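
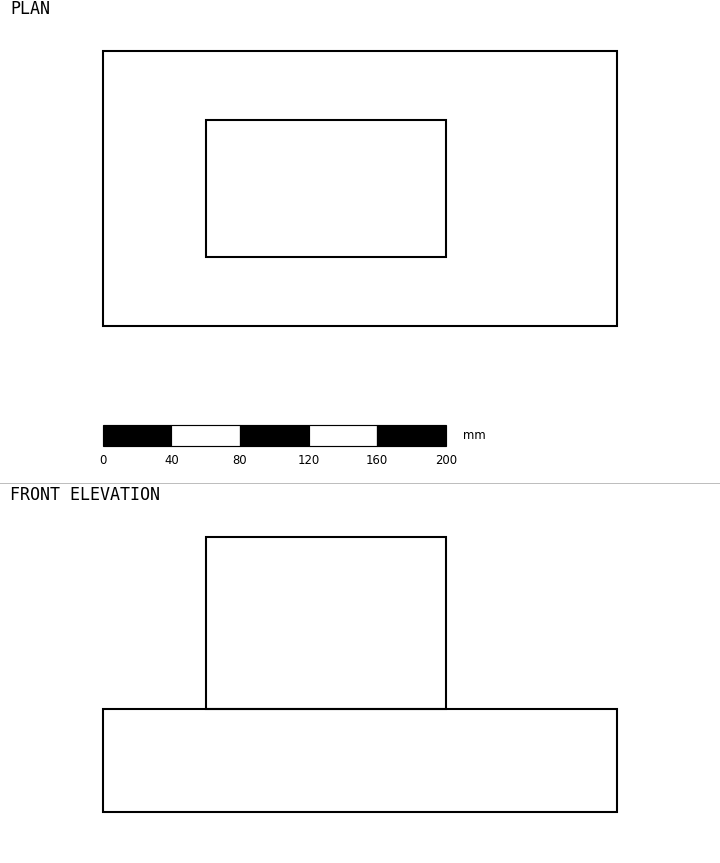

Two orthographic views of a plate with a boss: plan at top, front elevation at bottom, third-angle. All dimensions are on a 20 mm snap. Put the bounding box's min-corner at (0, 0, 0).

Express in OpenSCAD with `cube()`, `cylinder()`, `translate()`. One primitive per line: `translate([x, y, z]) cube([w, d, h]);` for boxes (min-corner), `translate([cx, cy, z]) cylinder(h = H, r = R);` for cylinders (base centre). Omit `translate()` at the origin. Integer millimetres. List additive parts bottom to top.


cube([300, 160, 60]);
translate([60, 40, 60]) cube([140, 80, 100]);


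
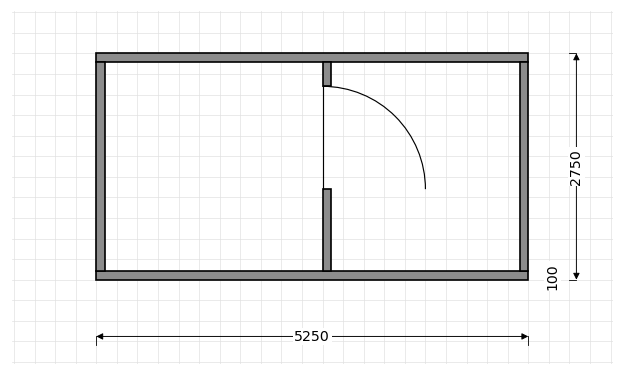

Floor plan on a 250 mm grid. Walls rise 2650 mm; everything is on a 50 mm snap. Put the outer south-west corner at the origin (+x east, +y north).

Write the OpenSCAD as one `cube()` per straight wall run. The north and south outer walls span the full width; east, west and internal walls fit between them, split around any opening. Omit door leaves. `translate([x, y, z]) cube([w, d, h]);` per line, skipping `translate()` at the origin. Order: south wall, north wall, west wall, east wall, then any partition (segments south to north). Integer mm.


cube([5250, 100, 2650]);
translate([0, 2650, 0]) cube([5250, 100, 2650]);
translate([0, 100, 0]) cube([100, 2550, 2650]);
translate([5150, 100, 0]) cube([100, 2550, 2650]);
translate([2750, 100, 0]) cube([100, 1000, 2650]);
translate([2750, 2350, 0]) cube([100, 300, 2650]);


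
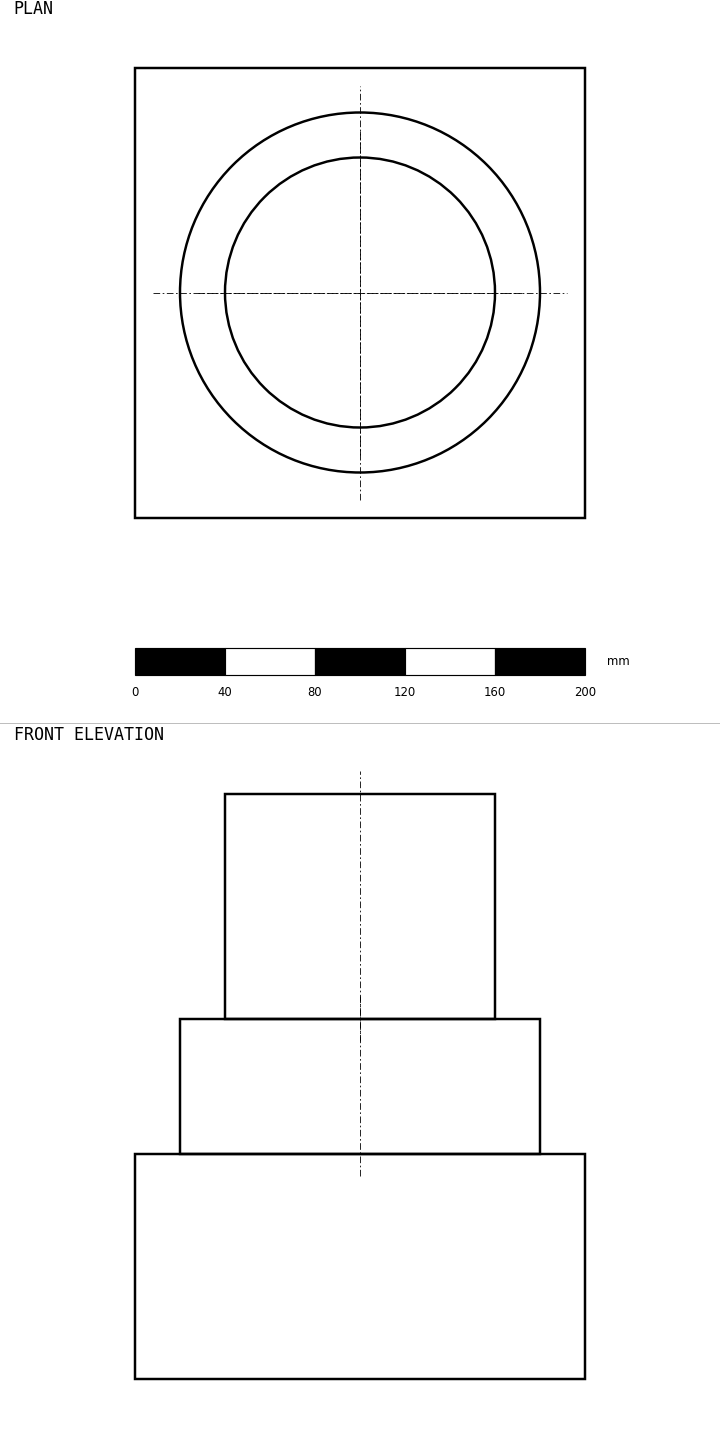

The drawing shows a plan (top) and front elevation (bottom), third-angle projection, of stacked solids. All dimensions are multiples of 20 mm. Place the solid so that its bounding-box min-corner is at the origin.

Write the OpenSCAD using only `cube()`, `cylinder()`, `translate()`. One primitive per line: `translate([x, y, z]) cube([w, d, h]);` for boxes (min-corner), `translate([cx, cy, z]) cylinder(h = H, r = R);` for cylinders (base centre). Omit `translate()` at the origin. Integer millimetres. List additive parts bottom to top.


cube([200, 200, 100]);
translate([100, 100, 100]) cylinder(h = 60, r = 80);
translate([100, 100, 160]) cylinder(h = 100, r = 60);


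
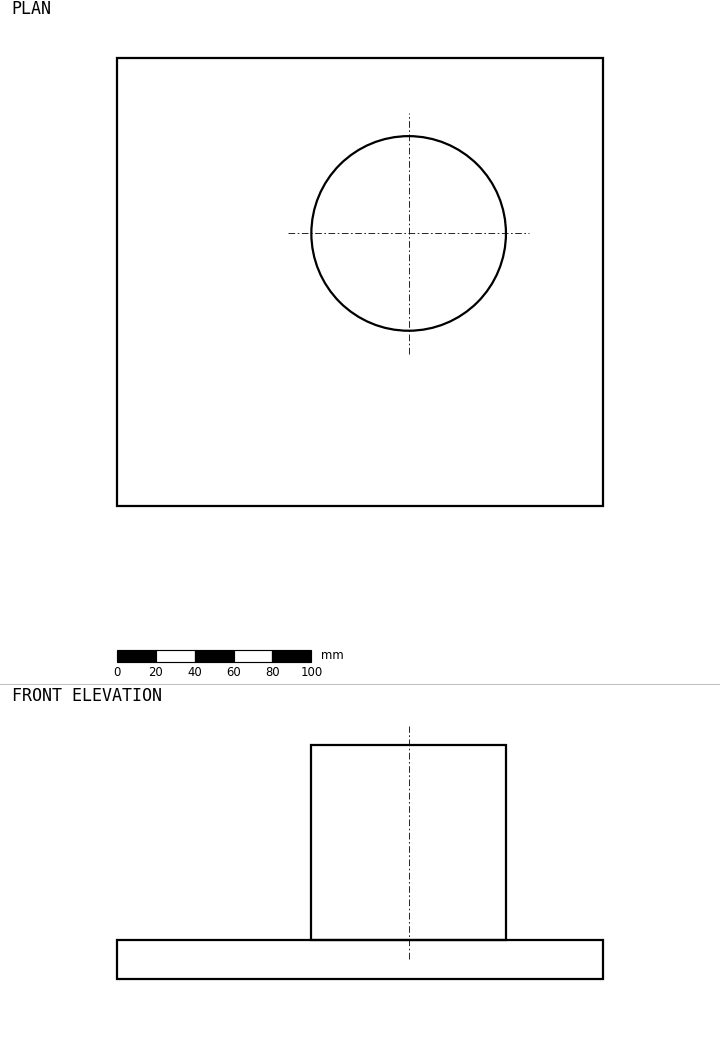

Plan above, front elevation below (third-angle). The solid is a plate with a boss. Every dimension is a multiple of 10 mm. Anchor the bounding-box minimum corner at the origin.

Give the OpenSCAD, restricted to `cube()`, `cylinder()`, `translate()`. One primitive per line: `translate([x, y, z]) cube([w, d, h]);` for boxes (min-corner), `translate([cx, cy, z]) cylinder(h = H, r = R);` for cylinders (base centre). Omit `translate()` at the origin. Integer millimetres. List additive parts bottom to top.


cube([250, 230, 20]);
translate([150, 140, 20]) cylinder(h = 100, r = 50);


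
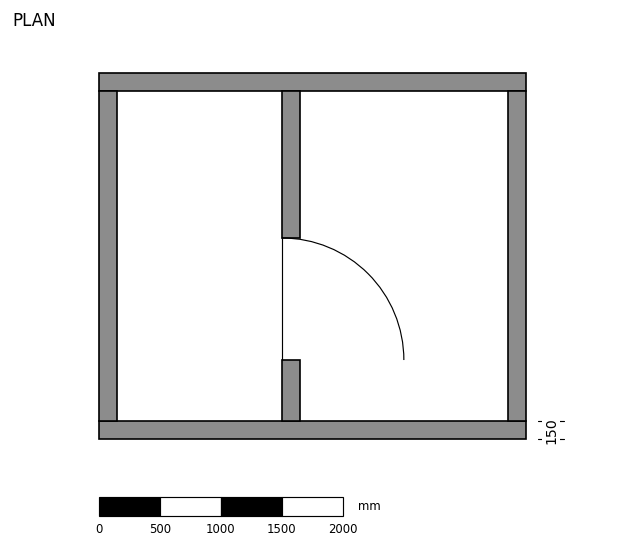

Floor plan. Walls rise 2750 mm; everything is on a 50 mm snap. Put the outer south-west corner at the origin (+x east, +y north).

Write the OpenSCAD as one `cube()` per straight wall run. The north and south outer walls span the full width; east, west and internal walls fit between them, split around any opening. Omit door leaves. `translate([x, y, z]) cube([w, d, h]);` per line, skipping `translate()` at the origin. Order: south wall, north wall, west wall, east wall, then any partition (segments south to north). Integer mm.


cube([3500, 150, 2750]);
translate([0, 2850, 0]) cube([3500, 150, 2750]);
translate([0, 150, 0]) cube([150, 2700, 2750]);
translate([3350, 150, 0]) cube([150, 2700, 2750]);
translate([1500, 150, 0]) cube([150, 500, 2750]);
translate([1500, 1650, 0]) cube([150, 1200, 2750]);


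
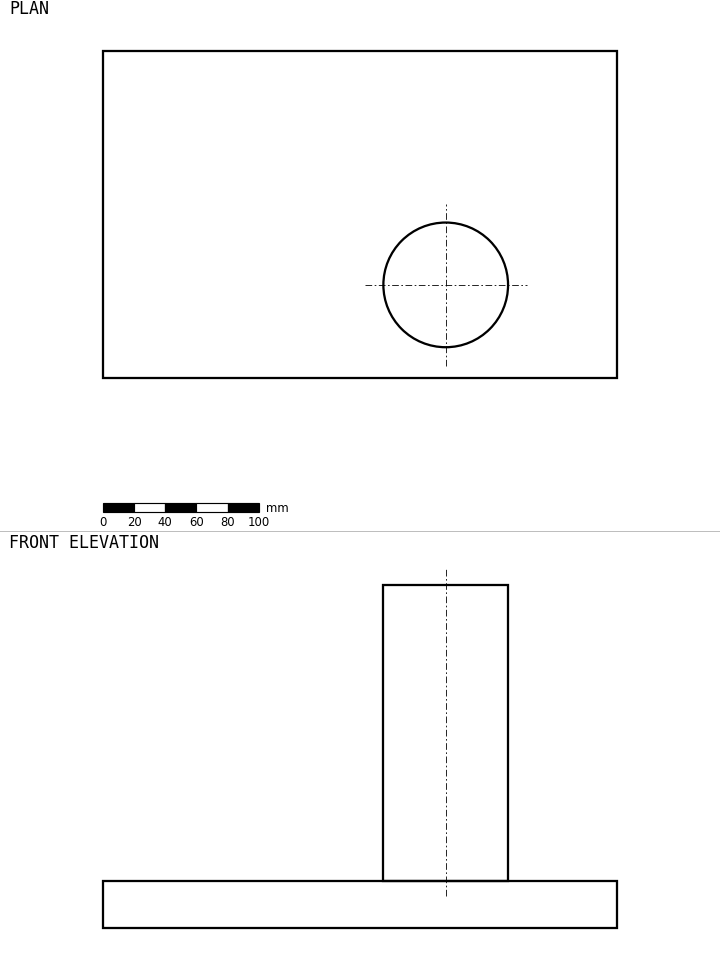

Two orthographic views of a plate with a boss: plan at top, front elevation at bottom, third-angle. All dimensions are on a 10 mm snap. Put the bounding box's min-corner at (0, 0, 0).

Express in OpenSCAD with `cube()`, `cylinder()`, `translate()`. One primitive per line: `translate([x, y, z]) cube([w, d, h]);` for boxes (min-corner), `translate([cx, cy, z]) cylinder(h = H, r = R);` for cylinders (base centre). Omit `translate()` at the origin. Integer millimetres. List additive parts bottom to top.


cube([330, 210, 30]);
translate([220, 60, 30]) cylinder(h = 190, r = 40);


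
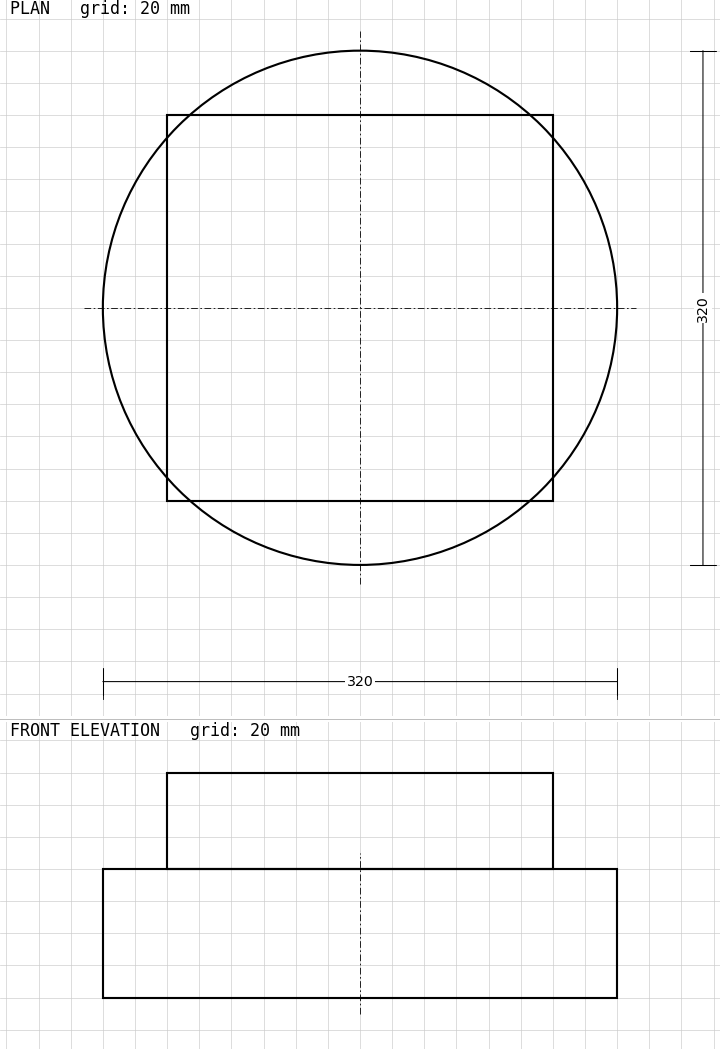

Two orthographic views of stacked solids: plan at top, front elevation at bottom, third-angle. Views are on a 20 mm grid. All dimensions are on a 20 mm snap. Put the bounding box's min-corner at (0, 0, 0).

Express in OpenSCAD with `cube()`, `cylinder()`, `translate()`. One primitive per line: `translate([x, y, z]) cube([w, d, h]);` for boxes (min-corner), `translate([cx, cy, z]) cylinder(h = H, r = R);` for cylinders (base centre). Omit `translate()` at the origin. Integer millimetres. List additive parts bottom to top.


translate([160, 160, 0]) cylinder(h = 80, r = 160);
translate([40, 40, 80]) cube([240, 240, 60]);


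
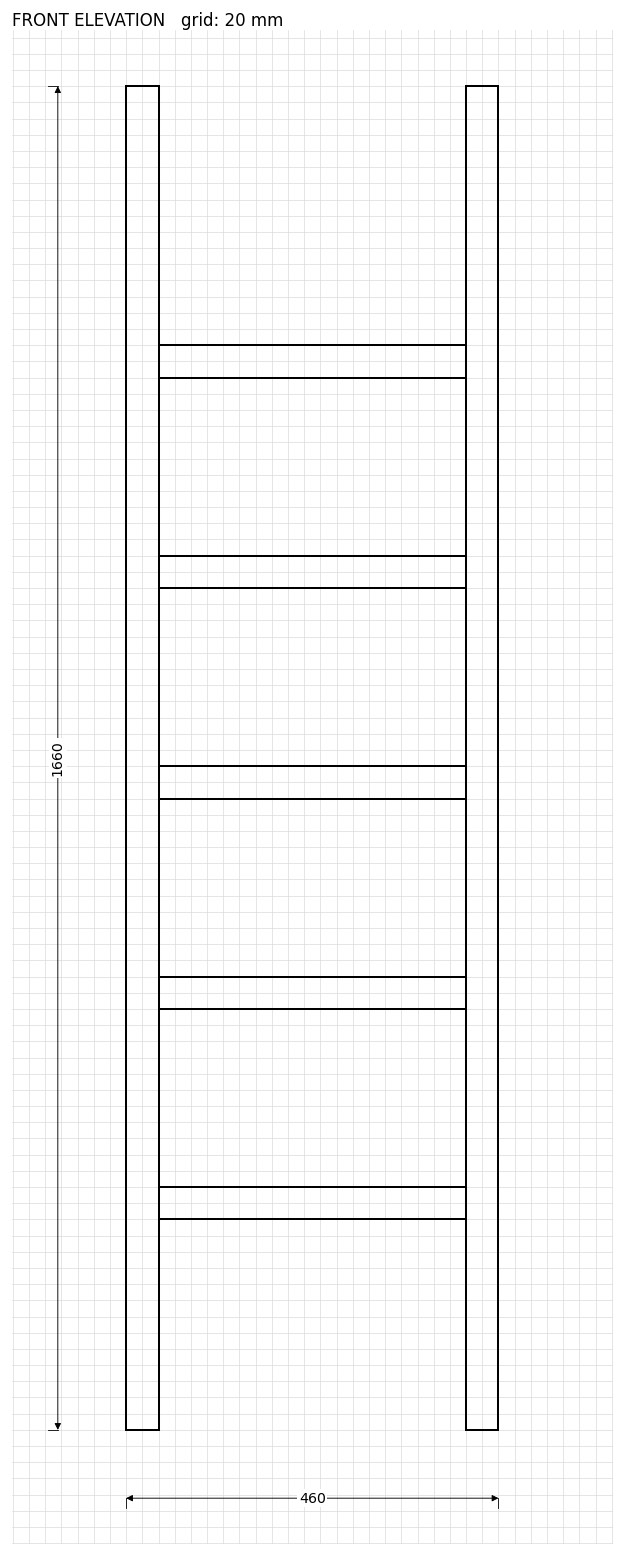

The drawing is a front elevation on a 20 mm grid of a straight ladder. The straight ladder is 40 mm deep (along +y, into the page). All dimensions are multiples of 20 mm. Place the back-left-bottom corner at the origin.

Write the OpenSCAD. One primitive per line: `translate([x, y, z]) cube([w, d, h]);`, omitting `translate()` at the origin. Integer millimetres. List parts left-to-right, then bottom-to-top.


cube([40, 40, 1660]);
translate([40, 0, 260]) cube([380, 40, 40]);
translate([40, 0, 520]) cube([380, 40, 40]);
translate([40, 0, 780]) cube([380, 40, 40]);
translate([40, 0, 1040]) cube([380, 40, 40]);
translate([40, 0, 1300]) cube([380, 40, 40]);
translate([420, 0, 0]) cube([40, 40, 1660]);


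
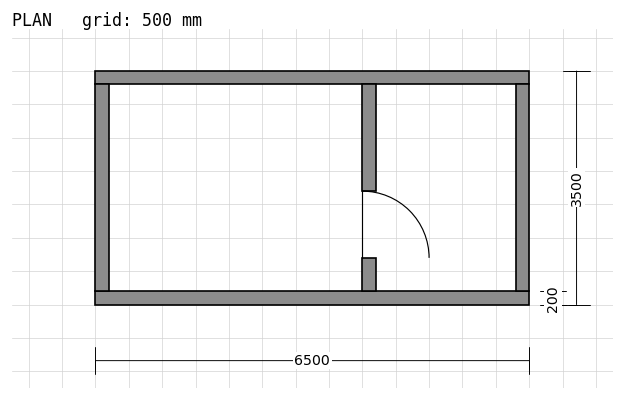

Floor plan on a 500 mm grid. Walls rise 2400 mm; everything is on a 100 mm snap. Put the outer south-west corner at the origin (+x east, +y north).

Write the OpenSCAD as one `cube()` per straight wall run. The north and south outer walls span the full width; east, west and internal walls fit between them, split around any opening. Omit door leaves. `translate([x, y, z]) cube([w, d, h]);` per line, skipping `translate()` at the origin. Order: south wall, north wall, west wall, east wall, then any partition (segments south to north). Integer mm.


cube([6500, 200, 2400]);
translate([0, 3300, 0]) cube([6500, 200, 2400]);
translate([0, 200, 0]) cube([200, 3100, 2400]);
translate([6300, 200, 0]) cube([200, 3100, 2400]);
translate([4000, 200, 0]) cube([200, 500, 2400]);
translate([4000, 1700, 0]) cube([200, 1600, 2400]);


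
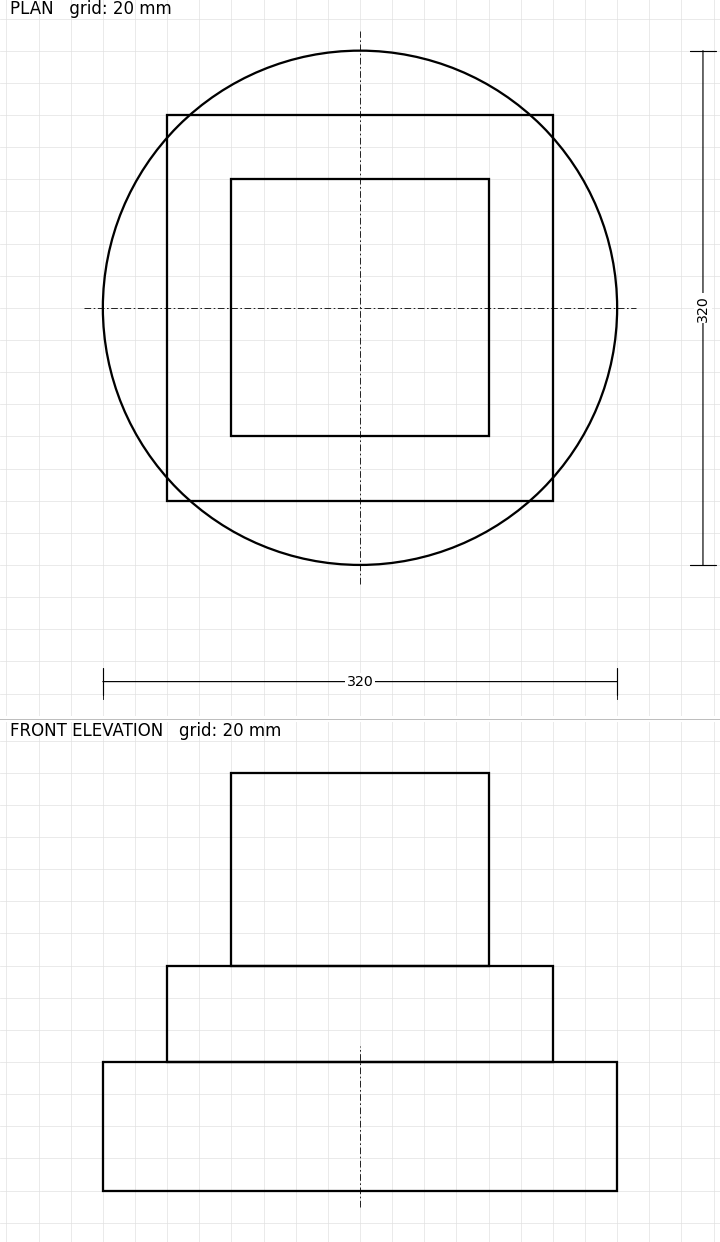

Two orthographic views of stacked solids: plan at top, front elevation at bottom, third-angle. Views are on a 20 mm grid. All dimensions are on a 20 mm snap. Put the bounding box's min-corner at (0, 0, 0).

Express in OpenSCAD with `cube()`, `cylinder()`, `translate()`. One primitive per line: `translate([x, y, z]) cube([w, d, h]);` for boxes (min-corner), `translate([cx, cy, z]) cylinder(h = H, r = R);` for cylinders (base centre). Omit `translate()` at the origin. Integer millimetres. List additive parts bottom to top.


translate([160, 160, 0]) cylinder(h = 80, r = 160);
translate([40, 40, 80]) cube([240, 240, 60]);
translate([80, 80, 140]) cube([160, 160, 120]);


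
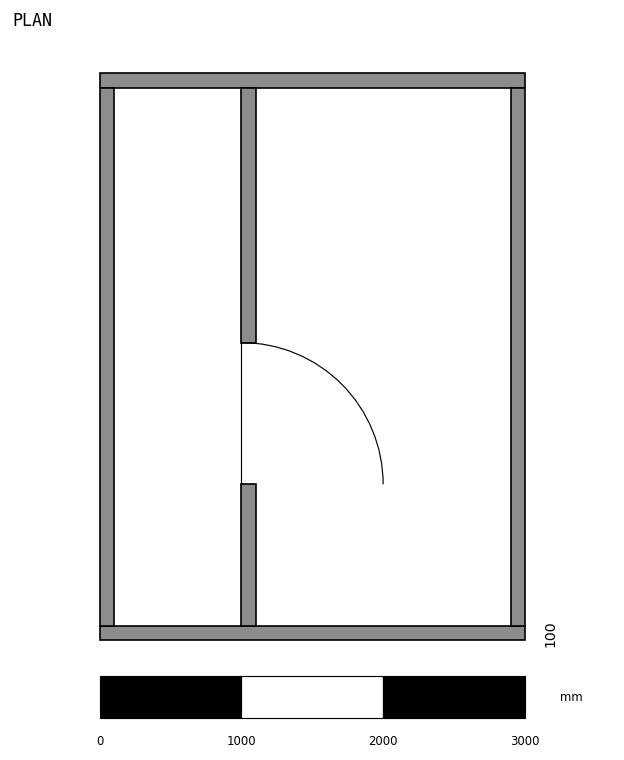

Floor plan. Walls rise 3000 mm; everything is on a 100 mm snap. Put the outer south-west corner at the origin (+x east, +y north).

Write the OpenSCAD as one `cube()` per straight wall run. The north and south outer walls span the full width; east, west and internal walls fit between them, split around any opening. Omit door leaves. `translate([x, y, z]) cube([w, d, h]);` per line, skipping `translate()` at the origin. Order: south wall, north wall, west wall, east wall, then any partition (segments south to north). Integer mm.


cube([3000, 100, 3000]);
translate([0, 3900, 0]) cube([3000, 100, 3000]);
translate([0, 100, 0]) cube([100, 3800, 3000]);
translate([2900, 100, 0]) cube([100, 3800, 3000]);
translate([1000, 100, 0]) cube([100, 1000, 3000]);
translate([1000, 2100, 0]) cube([100, 1800, 3000]);


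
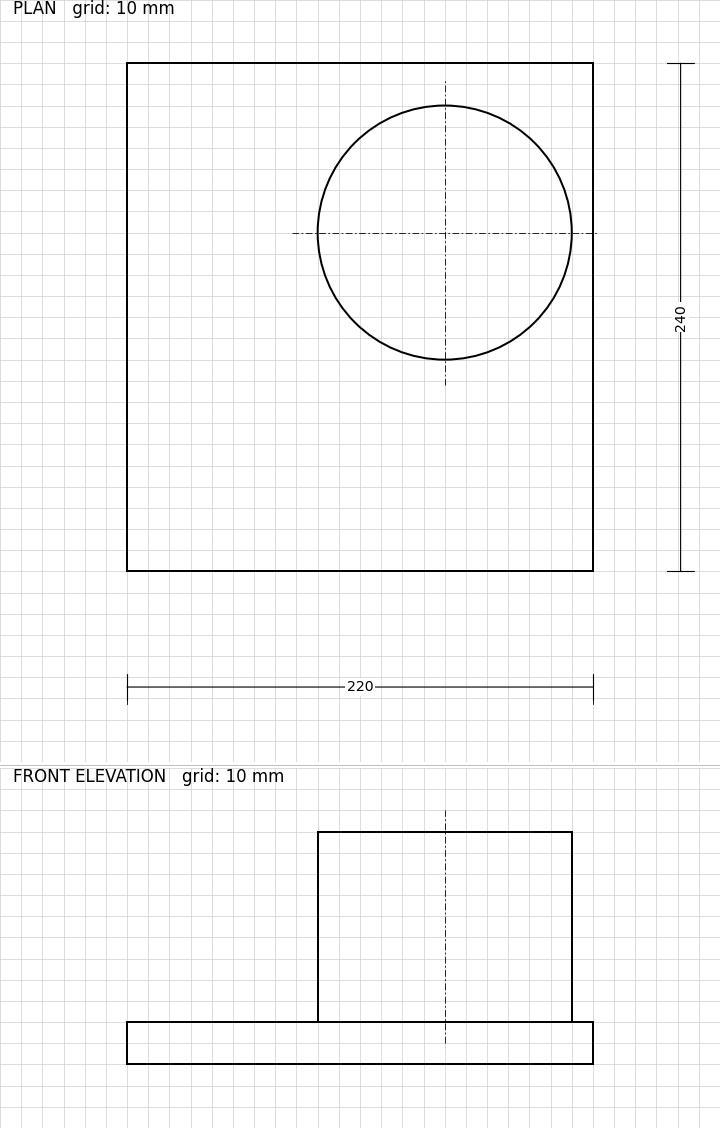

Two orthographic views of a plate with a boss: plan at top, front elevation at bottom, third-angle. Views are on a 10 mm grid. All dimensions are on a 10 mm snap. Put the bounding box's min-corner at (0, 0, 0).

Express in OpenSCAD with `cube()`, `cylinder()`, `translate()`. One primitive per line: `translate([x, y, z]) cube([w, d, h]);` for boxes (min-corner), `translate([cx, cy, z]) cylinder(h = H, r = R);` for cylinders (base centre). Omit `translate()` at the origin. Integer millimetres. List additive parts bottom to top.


cube([220, 240, 20]);
translate([150, 160, 20]) cylinder(h = 90, r = 60);


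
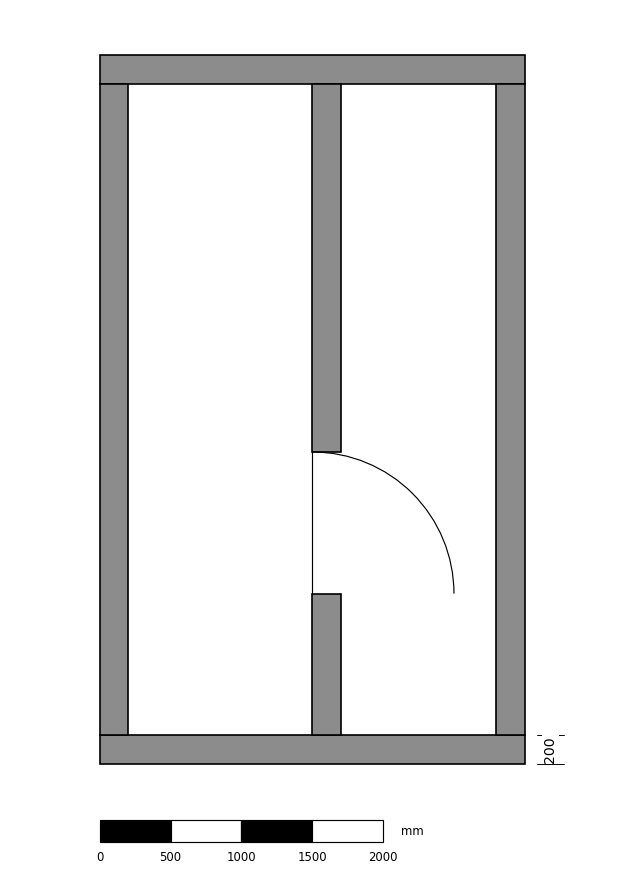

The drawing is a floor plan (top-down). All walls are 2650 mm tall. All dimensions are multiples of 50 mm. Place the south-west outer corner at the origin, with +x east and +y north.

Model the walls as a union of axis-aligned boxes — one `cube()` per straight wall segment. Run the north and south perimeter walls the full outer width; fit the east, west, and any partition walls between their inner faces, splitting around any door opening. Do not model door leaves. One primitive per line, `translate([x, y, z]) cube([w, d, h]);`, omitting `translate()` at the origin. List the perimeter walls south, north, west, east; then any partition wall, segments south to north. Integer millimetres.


cube([3000, 200, 2650]);
translate([0, 4800, 0]) cube([3000, 200, 2650]);
translate([0, 200, 0]) cube([200, 4600, 2650]);
translate([2800, 200, 0]) cube([200, 4600, 2650]);
translate([1500, 200, 0]) cube([200, 1000, 2650]);
translate([1500, 2200, 0]) cube([200, 2600, 2650]);


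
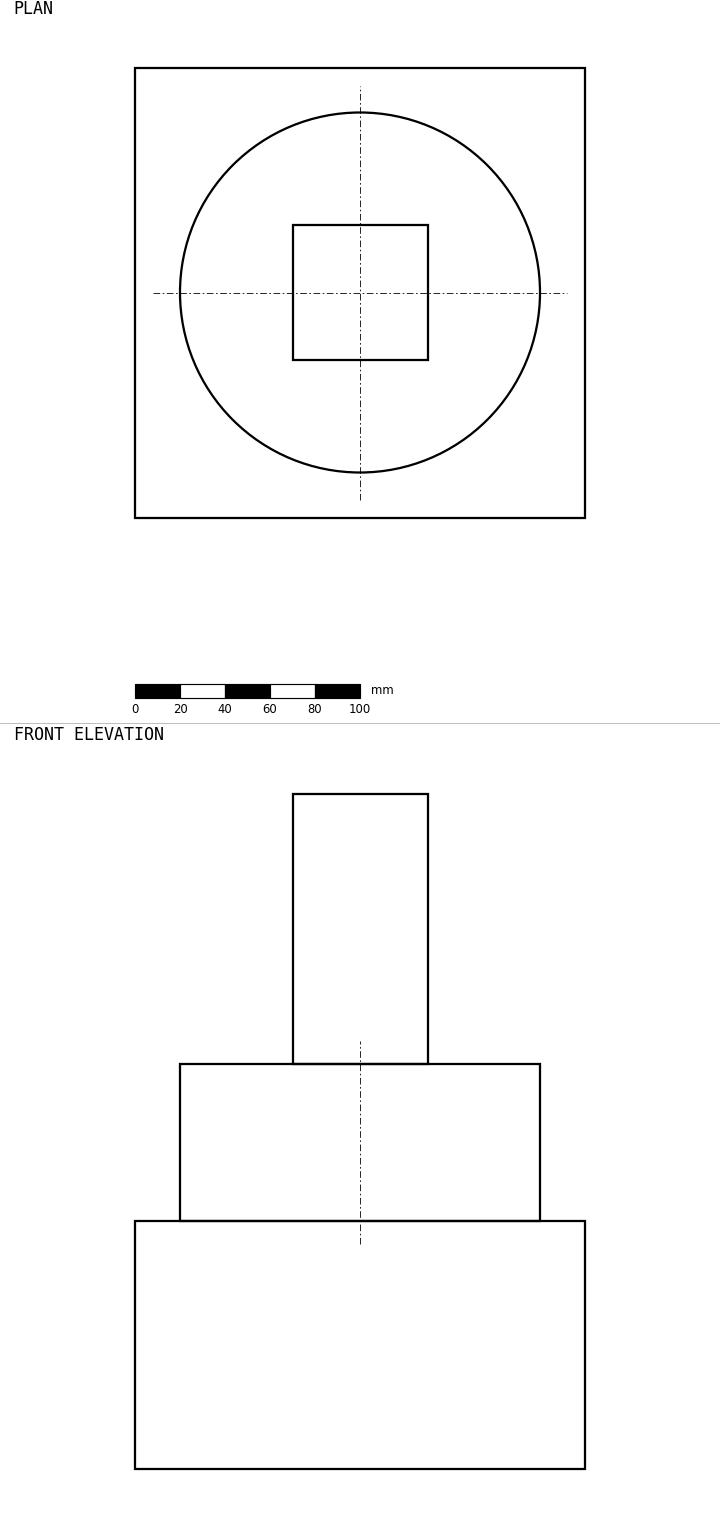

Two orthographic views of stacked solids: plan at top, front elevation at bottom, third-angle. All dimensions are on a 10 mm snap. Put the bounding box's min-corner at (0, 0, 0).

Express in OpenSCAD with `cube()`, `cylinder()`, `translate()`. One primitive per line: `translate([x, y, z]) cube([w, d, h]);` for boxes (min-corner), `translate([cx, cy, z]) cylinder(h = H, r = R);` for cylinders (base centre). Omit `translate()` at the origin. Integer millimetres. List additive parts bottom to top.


cube([200, 200, 110]);
translate([100, 100, 110]) cylinder(h = 70, r = 80);
translate([70, 70, 180]) cube([60, 60, 120]);


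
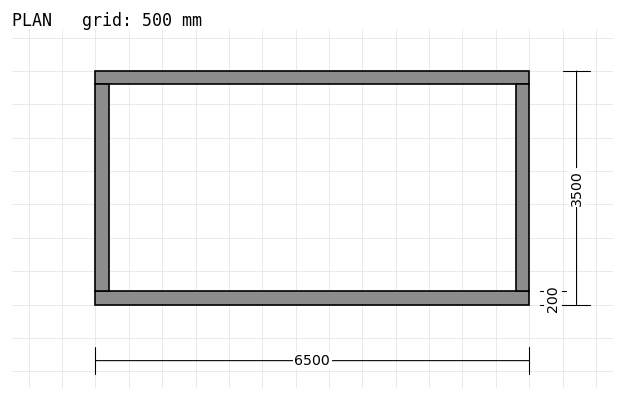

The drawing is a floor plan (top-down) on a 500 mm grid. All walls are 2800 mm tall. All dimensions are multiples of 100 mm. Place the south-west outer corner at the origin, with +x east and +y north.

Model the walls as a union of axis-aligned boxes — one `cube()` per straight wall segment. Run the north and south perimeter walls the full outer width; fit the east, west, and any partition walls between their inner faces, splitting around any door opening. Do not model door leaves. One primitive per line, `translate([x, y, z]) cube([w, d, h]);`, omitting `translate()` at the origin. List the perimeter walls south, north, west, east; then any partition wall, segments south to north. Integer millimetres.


cube([6500, 200, 2800]);
translate([0, 3300, 0]) cube([6500, 200, 2800]);
translate([0, 200, 0]) cube([200, 3100, 2800]);
translate([6300, 200, 0]) cube([200, 3100, 2800]);


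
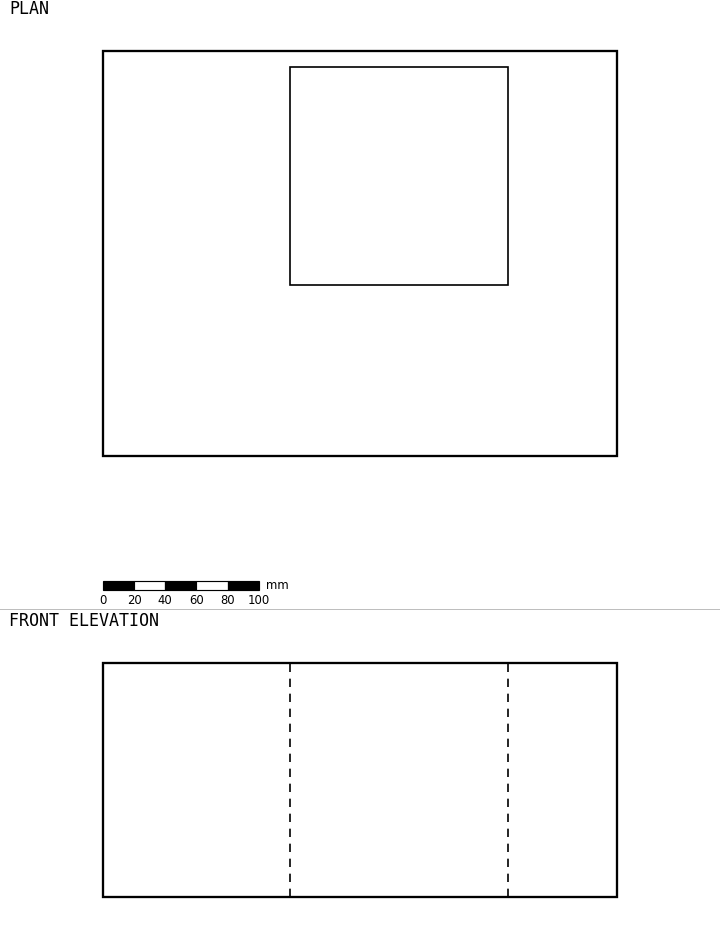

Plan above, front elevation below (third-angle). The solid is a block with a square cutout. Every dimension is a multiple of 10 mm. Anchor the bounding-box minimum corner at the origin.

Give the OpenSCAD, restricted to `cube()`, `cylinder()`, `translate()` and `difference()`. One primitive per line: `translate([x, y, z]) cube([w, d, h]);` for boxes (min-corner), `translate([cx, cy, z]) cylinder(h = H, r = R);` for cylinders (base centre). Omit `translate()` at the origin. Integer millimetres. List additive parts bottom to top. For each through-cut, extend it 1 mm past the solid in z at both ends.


difference() {
  cube([330, 260, 150]);
  translate([120, 110, -1]) cube([140, 140, 152]);
}


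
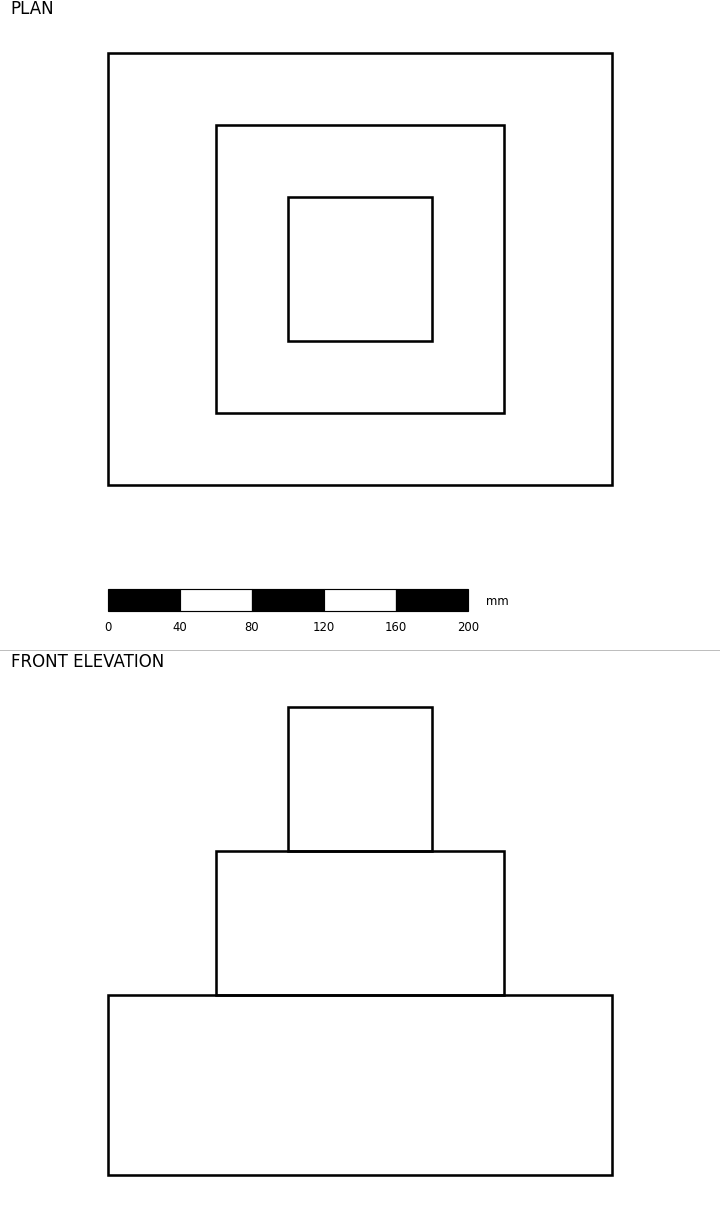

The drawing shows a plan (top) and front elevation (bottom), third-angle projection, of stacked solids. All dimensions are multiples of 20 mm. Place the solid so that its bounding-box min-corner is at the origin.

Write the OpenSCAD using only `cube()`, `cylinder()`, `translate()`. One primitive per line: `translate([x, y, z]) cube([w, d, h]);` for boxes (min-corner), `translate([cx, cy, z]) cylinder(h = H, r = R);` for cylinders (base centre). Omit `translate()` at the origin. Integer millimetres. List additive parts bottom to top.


cube([280, 240, 100]);
translate([60, 40, 100]) cube([160, 160, 80]);
translate([100, 80, 180]) cube([80, 80, 80]);


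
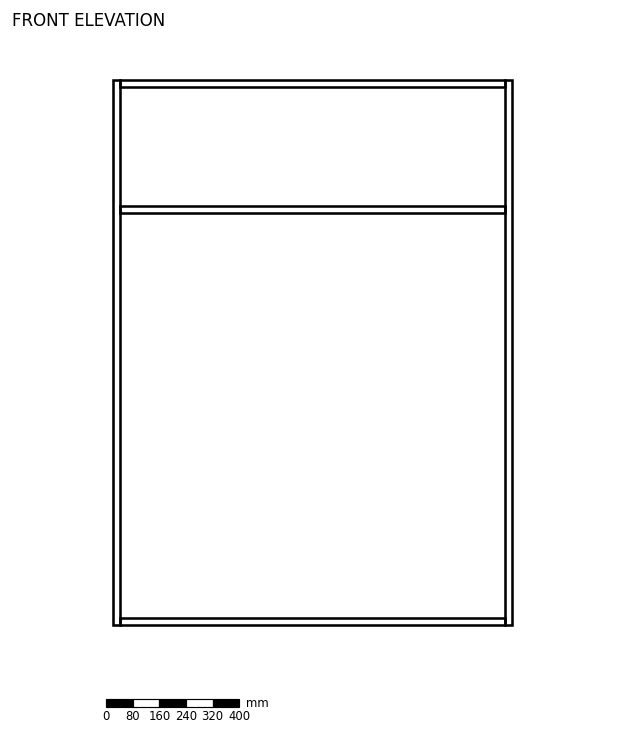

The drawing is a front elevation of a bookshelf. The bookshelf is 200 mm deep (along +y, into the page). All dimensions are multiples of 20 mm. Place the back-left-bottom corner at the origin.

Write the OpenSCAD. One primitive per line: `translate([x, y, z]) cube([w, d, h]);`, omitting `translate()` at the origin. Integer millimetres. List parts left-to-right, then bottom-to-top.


cube([20, 200, 1640]);
translate([20, 0, 0]) cube([1160, 200, 20]);
translate([20, 0, 1240]) cube([1160, 200, 20]);
translate([20, 0, 1620]) cube([1160, 200, 20]);
translate([1180, 0, 0]) cube([20, 200, 1640]);


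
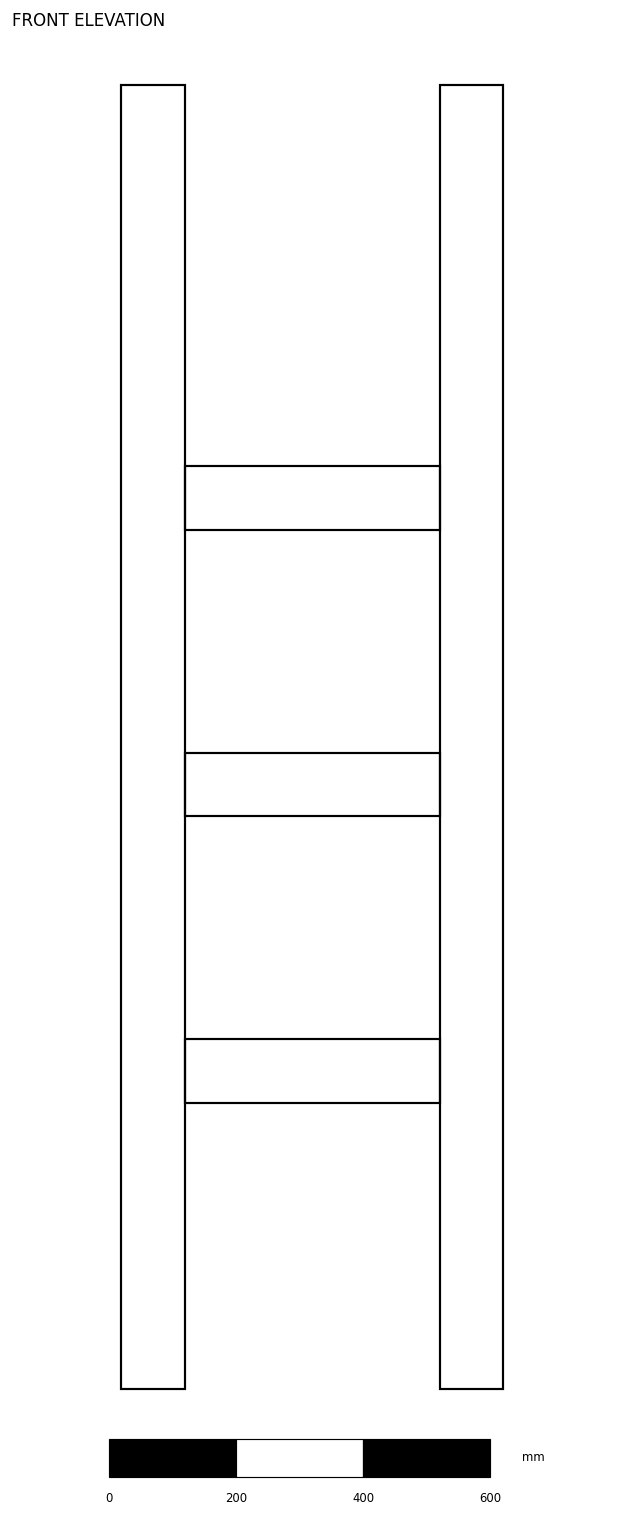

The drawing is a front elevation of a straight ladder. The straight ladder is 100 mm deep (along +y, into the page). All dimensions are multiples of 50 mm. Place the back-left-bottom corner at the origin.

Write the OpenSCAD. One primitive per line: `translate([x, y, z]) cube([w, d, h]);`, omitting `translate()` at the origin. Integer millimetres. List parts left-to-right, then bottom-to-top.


cube([100, 100, 2050]);
translate([100, 0, 450]) cube([400, 100, 100]);
translate([100, 0, 900]) cube([400, 100, 100]);
translate([100, 0, 1350]) cube([400, 100, 100]);
translate([500, 0, 0]) cube([100, 100, 2050]);


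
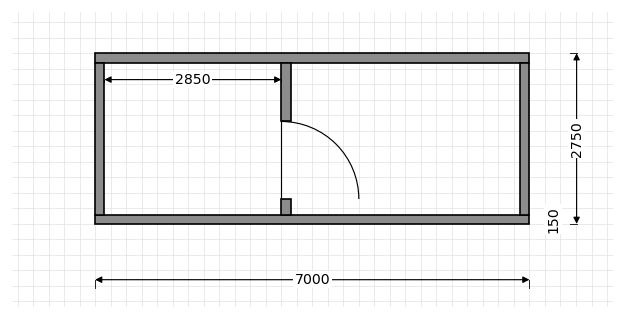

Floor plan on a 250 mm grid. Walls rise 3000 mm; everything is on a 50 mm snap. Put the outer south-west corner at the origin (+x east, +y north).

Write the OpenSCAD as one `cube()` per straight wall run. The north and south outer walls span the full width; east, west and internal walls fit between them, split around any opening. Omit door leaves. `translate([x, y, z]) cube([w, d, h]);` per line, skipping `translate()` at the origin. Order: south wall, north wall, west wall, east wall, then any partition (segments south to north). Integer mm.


cube([7000, 150, 3000]);
translate([0, 2600, 0]) cube([7000, 150, 3000]);
translate([0, 150, 0]) cube([150, 2450, 3000]);
translate([6850, 150, 0]) cube([150, 2450, 3000]);
translate([3000, 150, 0]) cube([150, 250, 3000]);
translate([3000, 1650, 0]) cube([150, 950, 3000]);


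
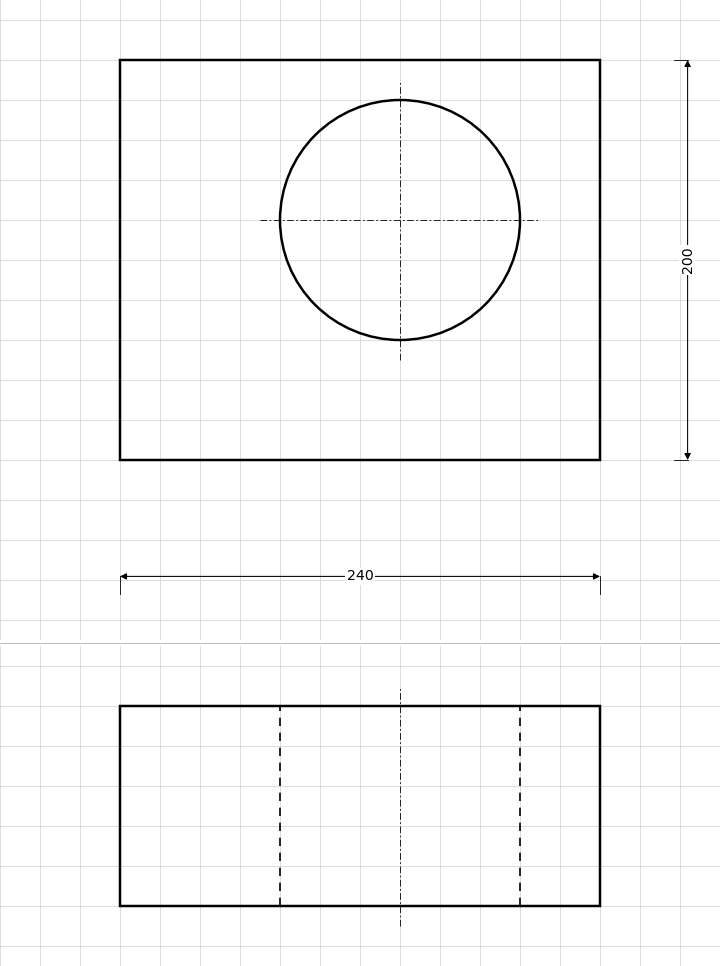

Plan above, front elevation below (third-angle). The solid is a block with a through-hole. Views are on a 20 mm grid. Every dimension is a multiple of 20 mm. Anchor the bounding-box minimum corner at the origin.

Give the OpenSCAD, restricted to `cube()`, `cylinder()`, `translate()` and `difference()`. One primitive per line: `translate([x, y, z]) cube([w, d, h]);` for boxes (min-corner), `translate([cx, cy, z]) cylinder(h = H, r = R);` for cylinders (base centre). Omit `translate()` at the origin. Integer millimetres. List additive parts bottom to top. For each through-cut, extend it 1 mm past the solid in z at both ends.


difference() {
  cube([240, 200, 100]);
  translate([140, 120, -1]) cylinder(h = 102, r = 60);
}


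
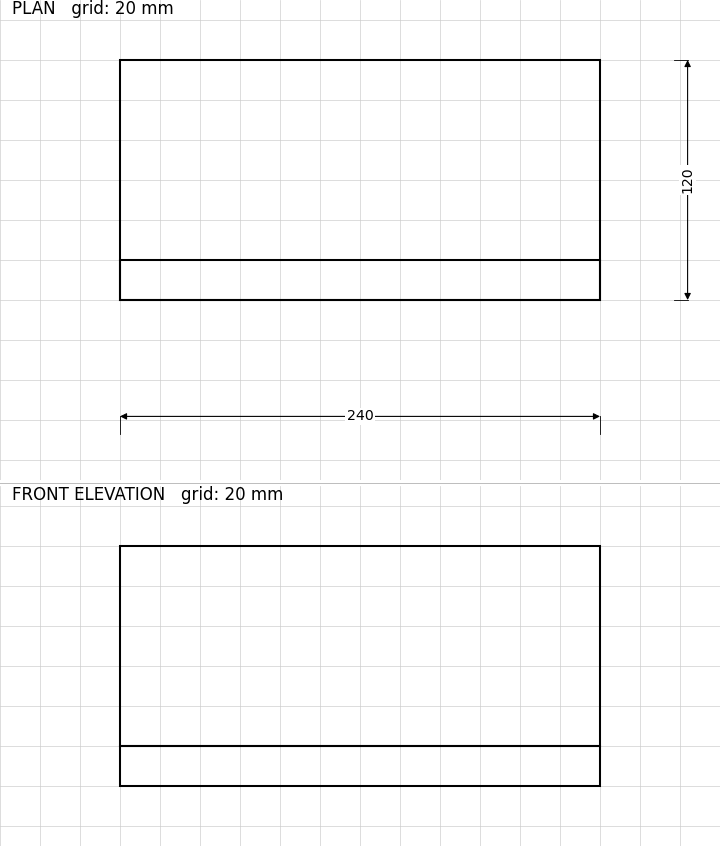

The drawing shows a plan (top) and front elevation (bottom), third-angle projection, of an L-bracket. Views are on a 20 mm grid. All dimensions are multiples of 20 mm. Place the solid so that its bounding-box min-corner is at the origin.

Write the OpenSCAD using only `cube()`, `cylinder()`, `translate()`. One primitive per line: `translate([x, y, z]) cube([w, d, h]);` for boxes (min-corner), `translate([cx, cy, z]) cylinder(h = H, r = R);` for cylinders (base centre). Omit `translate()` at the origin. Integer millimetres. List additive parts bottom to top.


cube([240, 120, 20]);
translate([0, 0, 20]) cube([240, 20, 100]);


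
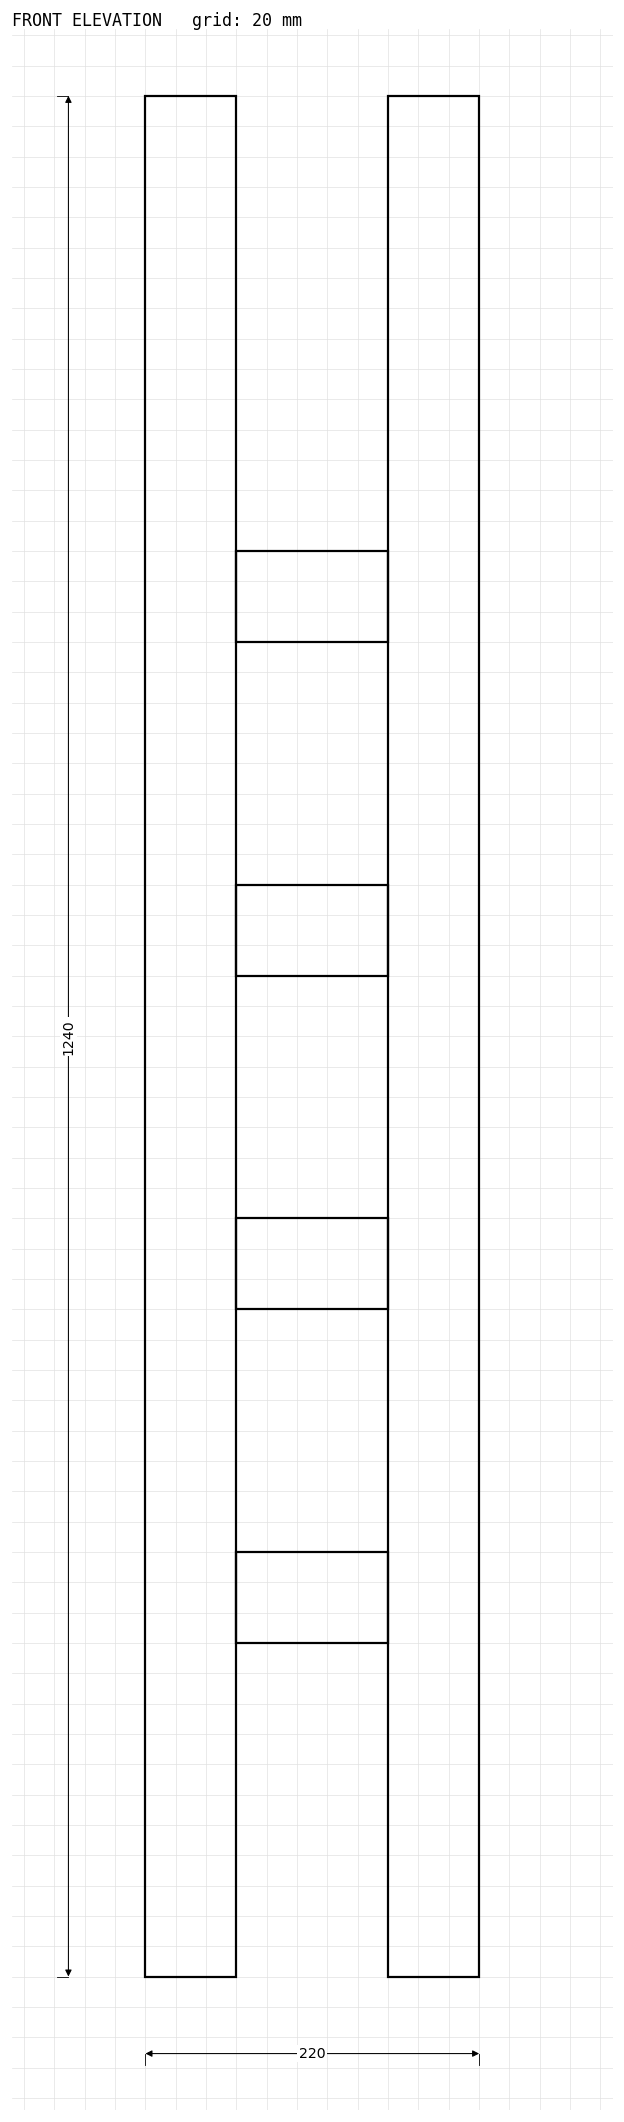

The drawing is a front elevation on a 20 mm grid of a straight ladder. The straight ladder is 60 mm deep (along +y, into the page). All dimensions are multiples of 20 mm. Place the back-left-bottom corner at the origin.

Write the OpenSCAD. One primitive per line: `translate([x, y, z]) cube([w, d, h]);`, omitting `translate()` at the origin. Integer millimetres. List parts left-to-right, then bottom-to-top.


cube([60, 60, 1240]);
translate([60, 0, 220]) cube([100, 60, 60]);
translate([60, 0, 440]) cube([100, 60, 60]);
translate([60, 0, 660]) cube([100, 60, 60]);
translate([60, 0, 880]) cube([100, 60, 60]);
translate([160, 0, 0]) cube([60, 60, 1240]);


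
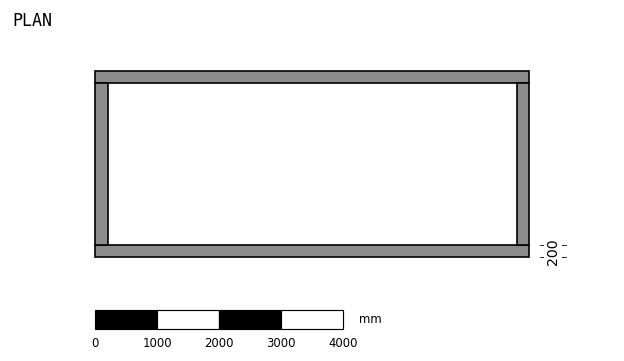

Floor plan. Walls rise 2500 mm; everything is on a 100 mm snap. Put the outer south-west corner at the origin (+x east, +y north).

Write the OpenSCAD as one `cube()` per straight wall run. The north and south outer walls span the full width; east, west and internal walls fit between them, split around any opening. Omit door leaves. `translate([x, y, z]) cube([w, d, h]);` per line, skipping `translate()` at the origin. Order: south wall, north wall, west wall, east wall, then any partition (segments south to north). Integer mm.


cube([7000, 200, 2500]);
translate([0, 2800, 0]) cube([7000, 200, 2500]);
translate([0, 200, 0]) cube([200, 2600, 2500]);
translate([6800, 200, 0]) cube([200, 2600, 2500]);


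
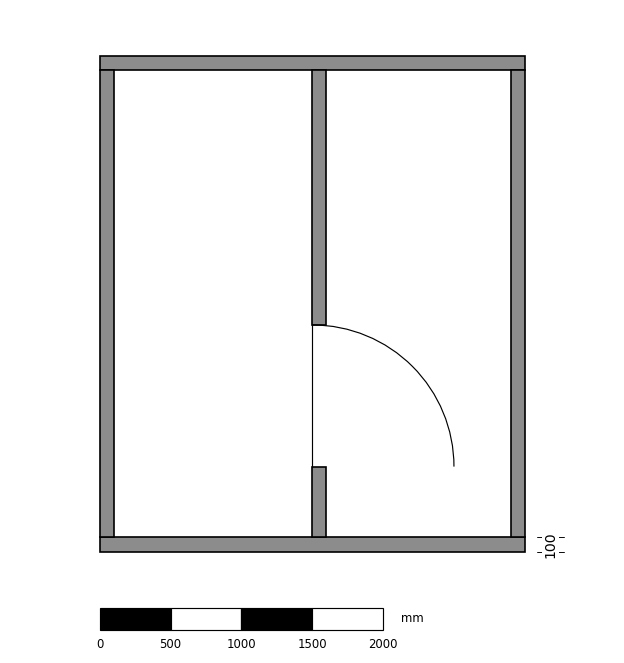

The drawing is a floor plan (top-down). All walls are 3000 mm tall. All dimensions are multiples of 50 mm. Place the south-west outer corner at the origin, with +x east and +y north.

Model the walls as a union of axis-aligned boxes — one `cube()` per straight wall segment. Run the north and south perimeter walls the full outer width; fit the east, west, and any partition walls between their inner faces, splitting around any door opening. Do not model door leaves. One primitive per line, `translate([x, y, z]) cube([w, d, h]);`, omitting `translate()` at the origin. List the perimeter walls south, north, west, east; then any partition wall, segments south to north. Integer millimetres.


cube([3000, 100, 3000]);
translate([0, 3400, 0]) cube([3000, 100, 3000]);
translate([0, 100, 0]) cube([100, 3300, 3000]);
translate([2900, 100, 0]) cube([100, 3300, 3000]);
translate([1500, 100, 0]) cube([100, 500, 3000]);
translate([1500, 1600, 0]) cube([100, 1800, 3000]);


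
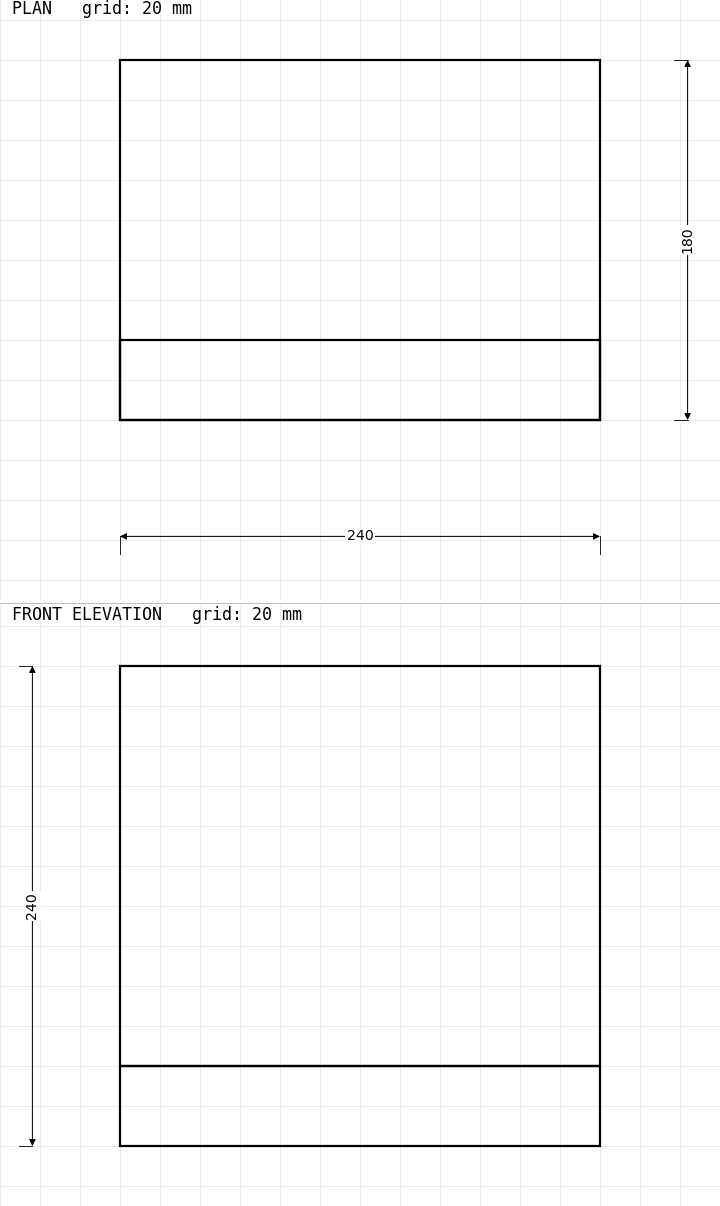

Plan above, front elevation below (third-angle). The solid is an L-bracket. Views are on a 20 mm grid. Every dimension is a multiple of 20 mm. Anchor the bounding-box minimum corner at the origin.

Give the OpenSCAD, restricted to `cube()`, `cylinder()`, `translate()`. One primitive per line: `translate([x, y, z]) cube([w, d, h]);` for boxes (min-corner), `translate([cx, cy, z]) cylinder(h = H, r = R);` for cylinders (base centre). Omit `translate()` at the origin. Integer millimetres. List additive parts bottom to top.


cube([240, 180, 40]);
translate([0, 0, 40]) cube([240, 40, 200]);


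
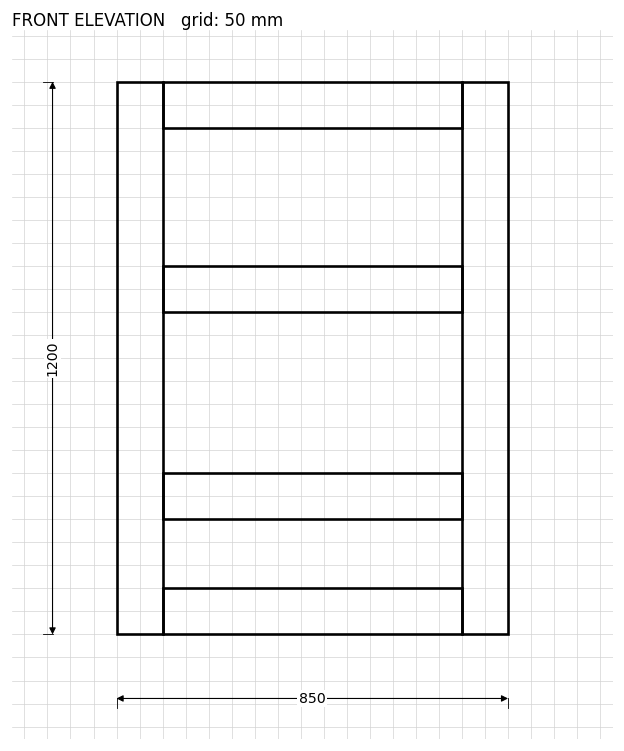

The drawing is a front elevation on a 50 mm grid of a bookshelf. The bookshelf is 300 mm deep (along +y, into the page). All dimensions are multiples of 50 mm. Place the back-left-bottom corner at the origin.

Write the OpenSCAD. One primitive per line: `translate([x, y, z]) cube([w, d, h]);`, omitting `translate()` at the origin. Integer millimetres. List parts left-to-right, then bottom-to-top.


cube([100, 300, 1200]);
translate([100, 0, 0]) cube([650, 300, 100]);
translate([100, 0, 250]) cube([650, 300, 100]);
translate([100, 0, 700]) cube([650, 300, 100]);
translate([100, 0, 1100]) cube([650, 300, 100]);
translate([750, 0, 0]) cube([100, 300, 1200]);


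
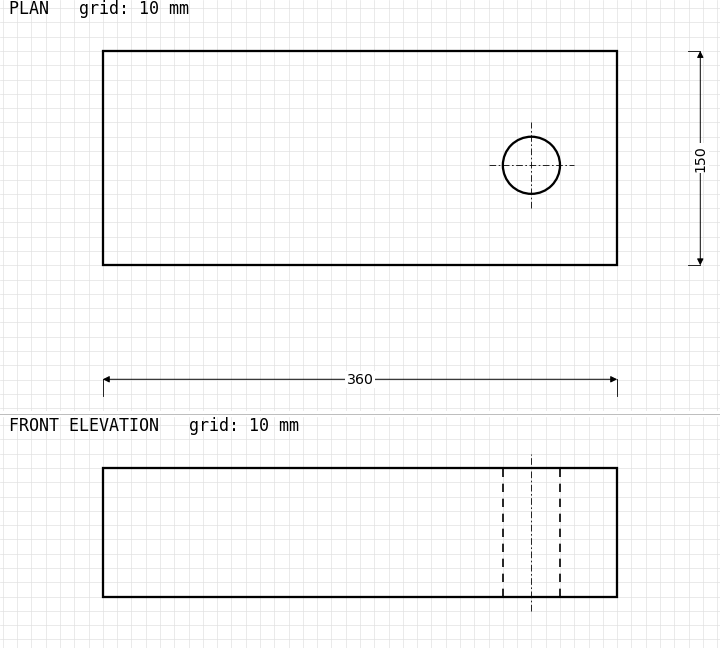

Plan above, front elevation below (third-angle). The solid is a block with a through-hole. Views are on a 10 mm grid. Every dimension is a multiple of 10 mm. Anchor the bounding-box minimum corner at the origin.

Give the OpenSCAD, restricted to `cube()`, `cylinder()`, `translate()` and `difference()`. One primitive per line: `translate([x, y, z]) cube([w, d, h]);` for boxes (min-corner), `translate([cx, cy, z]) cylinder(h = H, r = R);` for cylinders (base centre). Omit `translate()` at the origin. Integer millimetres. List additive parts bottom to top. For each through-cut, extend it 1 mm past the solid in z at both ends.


difference() {
  cube([360, 150, 90]);
  translate([300, 70, -1]) cylinder(h = 92, r = 20);
}


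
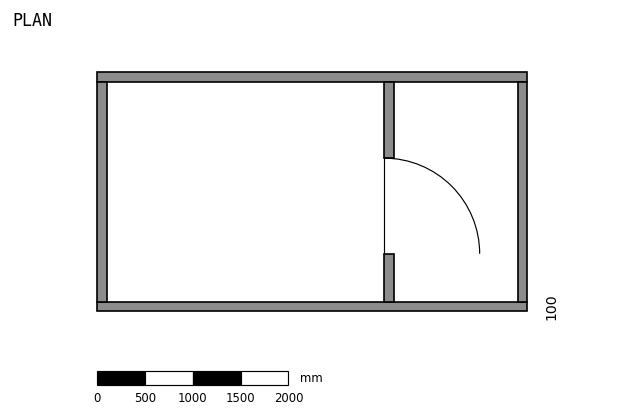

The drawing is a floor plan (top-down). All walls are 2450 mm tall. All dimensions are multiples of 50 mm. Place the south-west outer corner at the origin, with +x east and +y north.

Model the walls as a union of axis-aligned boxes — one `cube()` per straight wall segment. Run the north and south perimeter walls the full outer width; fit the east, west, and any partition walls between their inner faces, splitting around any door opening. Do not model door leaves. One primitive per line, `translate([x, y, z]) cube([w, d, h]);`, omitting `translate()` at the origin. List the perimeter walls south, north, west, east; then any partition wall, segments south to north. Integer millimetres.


cube([4500, 100, 2450]);
translate([0, 2400, 0]) cube([4500, 100, 2450]);
translate([0, 100, 0]) cube([100, 2300, 2450]);
translate([4400, 100, 0]) cube([100, 2300, 2450]);
translate([3000, 100, 0]) cube([100, 500, 2450]);
translate([3000, 1600, 0]) cube([100, 800, 2450]);


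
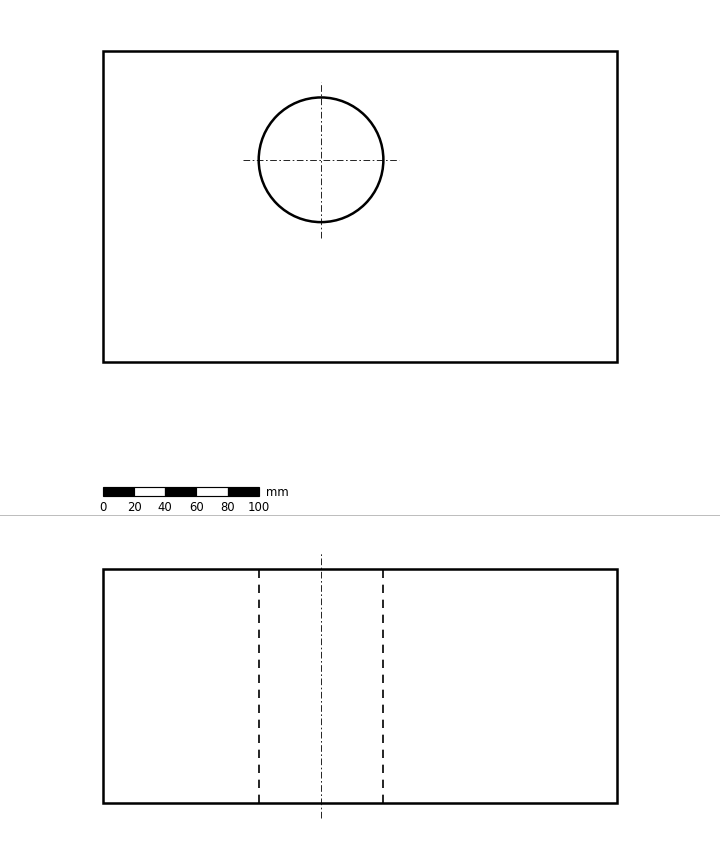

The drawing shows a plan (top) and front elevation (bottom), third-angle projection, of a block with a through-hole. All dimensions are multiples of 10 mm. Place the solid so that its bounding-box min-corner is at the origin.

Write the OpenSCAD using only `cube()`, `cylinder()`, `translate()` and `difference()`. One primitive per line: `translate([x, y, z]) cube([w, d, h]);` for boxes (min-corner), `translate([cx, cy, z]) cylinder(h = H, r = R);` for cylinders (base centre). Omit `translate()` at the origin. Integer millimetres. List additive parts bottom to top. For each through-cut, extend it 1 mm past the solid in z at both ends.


difference() {
  cube([330, 200, 150]);
  translate([140, 130, -1]) cylinder(h = 152, r = 40);
}


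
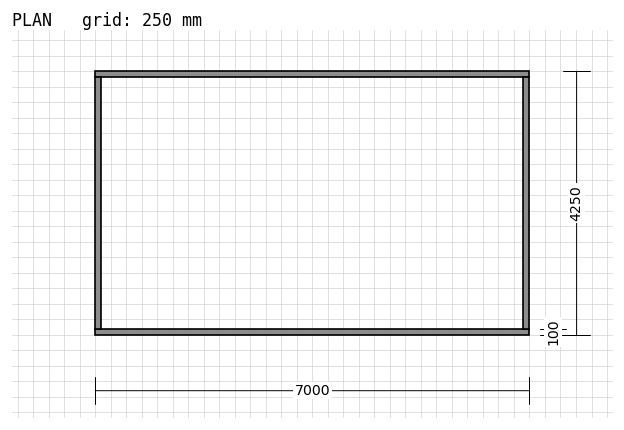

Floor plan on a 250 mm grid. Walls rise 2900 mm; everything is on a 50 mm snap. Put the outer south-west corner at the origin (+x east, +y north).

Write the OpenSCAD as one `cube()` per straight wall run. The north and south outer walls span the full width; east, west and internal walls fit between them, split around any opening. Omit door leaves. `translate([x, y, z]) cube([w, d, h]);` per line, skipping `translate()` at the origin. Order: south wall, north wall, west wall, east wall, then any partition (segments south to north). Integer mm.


cube([7000, 100, 2900]);
translate([0, 4150, 0]) cube([7000, 100, 2900]);
translate([0, 100, 0]) cube([100, 4050, 2900]);
translate([6900, 100, 0]) cube([100, 4050, 2900]);


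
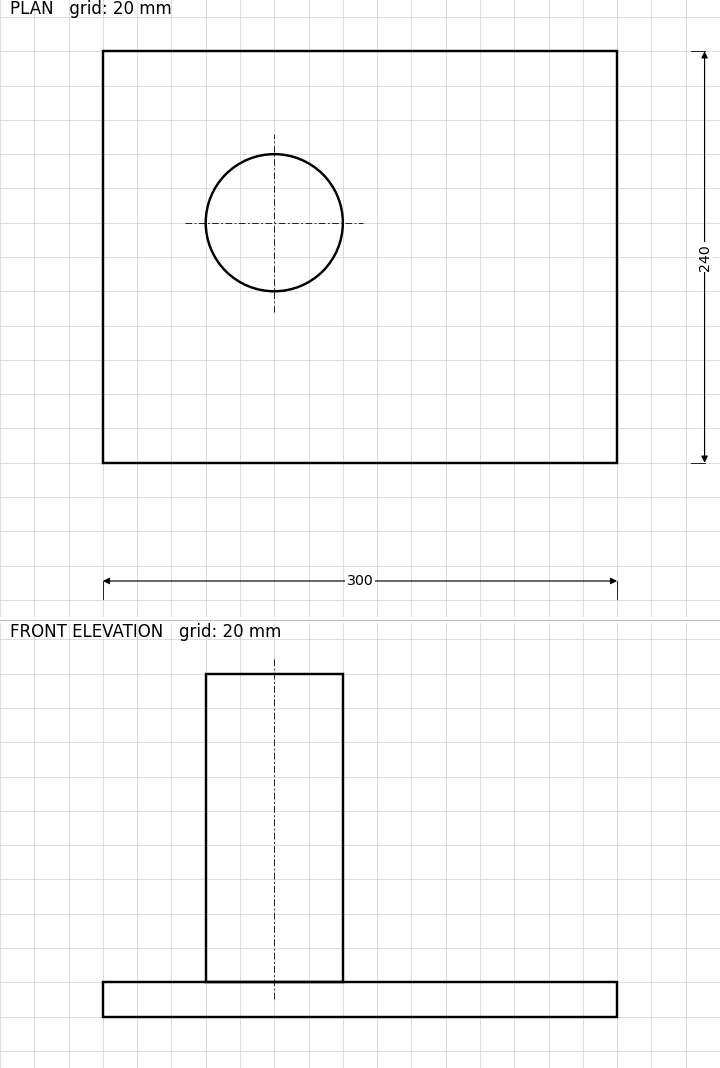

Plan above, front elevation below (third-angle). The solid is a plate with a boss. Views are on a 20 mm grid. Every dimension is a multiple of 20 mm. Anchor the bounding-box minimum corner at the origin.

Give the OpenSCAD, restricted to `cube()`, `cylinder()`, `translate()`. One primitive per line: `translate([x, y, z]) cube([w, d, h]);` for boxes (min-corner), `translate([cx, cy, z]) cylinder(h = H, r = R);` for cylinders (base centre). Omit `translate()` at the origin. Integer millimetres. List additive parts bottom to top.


cube([300, 240, 20]);
translate([100, 140, 20]) cylinder(h = 180, r = 40);


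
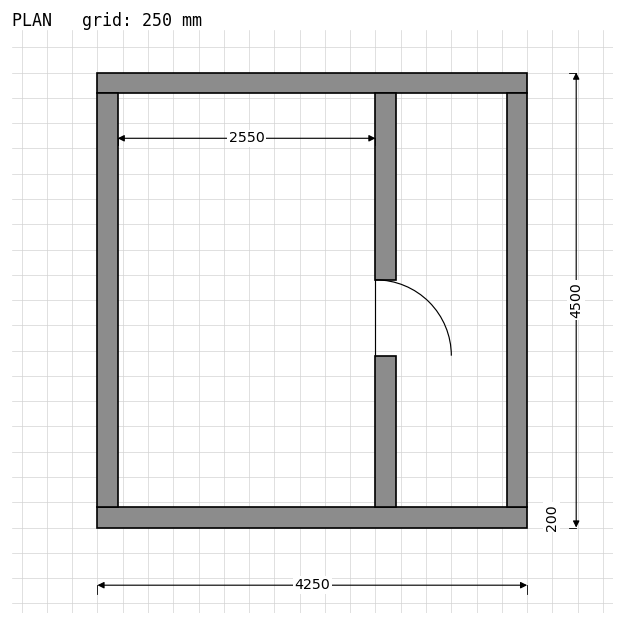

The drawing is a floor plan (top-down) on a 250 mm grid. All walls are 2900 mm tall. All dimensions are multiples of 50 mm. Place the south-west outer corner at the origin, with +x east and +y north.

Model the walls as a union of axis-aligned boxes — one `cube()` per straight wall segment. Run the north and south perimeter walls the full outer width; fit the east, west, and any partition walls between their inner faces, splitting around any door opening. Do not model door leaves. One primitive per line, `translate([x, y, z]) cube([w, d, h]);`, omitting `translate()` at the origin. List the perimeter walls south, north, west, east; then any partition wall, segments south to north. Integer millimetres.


cube([4250, 200, 2900]);
translate([0, 4300, 0]) cube([4250, 200, 2900]);
translate([0, 200, 0]) cube([200, 4100, 2900]);
translate([4050, 200, 0]) cube([200, 4100, 2900]);
translate([2750, 200, 0]) cube([200, 1500, 2900]);
translate([2750, 2450, 0]) cube([200, 1850, 2900]);


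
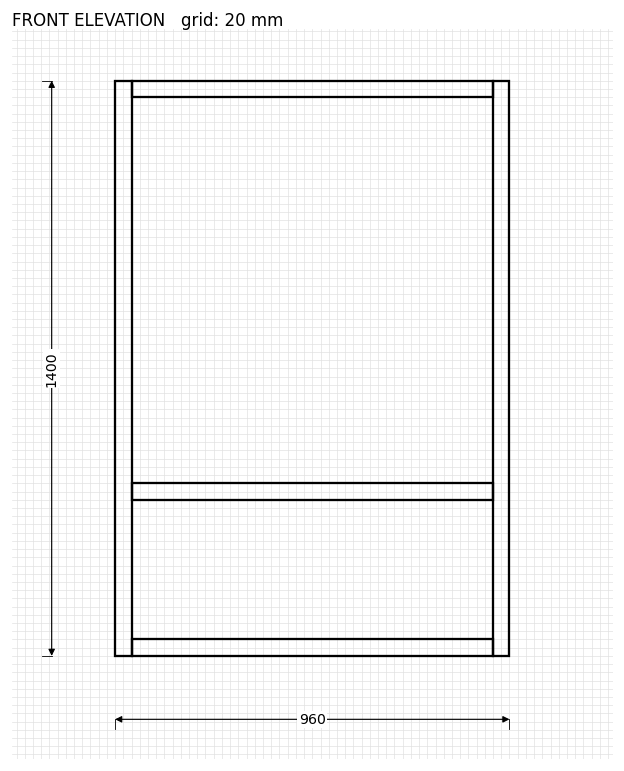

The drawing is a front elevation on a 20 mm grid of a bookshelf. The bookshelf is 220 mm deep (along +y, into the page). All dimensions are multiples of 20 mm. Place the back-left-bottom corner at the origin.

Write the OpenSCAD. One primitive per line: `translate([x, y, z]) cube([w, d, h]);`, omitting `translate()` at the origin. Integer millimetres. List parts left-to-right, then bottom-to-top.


cube([40, 220, 1400]);
translate([40, 0, 0]) cube([880, 220, 40]);
translate([40, 0, 380]) cube([880, 220, 40]);
translate([40, 0, 1360]) cube([880, 220, 40]);
translate([920, 0, 0]) cube([40, 220, 1400]);


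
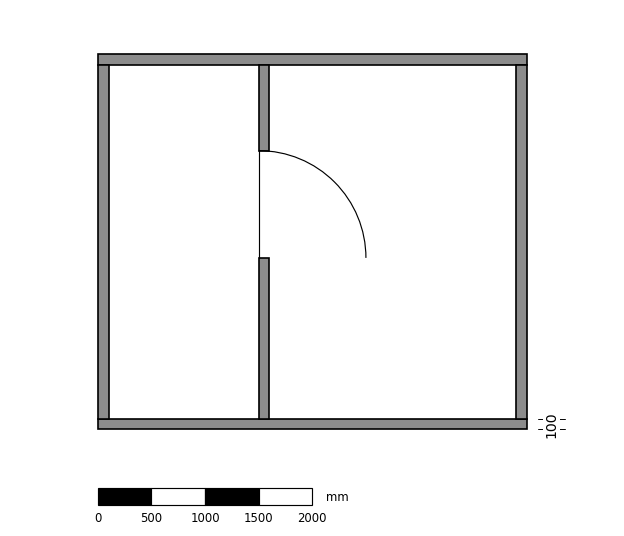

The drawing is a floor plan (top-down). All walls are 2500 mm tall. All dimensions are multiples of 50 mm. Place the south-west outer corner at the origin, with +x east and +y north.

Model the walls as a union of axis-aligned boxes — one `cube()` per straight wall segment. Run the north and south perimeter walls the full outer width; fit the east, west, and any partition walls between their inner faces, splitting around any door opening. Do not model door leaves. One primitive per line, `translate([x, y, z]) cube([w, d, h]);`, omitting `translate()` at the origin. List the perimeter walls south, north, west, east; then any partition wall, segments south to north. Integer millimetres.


cube([4000, 100, 2500]);
translate([0, 3400, 0]) cube([4000, 100, 2500]);
translate([0, 100, 0]) cube([100, 3300, 2500]);
translate([3900, 100, 0]) cube([100, 3300, 2500]);
translate([1500, 100, 0]) cube([100, 1500, 2500]);
translate([1500, 2600, 0]) cube([100, 800, 2500]);


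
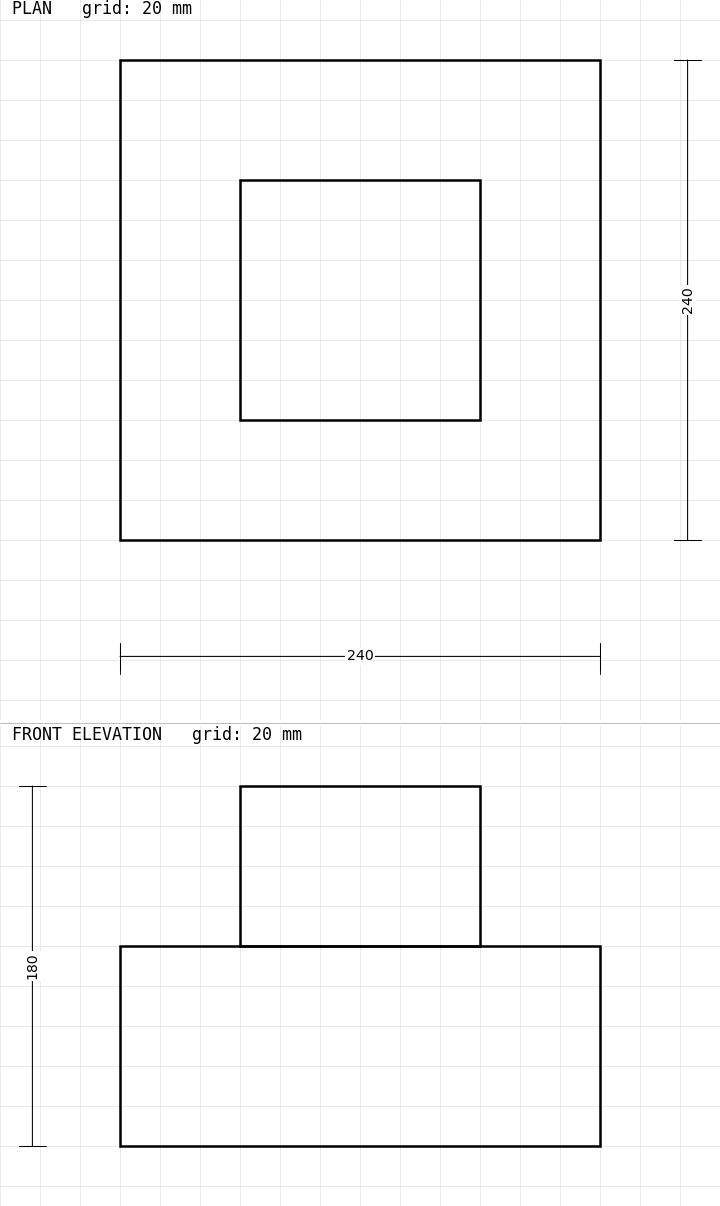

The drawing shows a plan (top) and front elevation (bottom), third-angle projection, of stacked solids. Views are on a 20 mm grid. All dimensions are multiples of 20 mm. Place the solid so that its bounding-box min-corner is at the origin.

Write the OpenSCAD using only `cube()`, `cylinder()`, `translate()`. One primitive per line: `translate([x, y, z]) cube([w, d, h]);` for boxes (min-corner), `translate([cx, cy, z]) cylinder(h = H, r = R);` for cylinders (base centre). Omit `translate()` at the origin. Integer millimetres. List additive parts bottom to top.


cube([240, 240, 100]);
translate([60, 60, 100]) cube([120, 120, 80]);
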